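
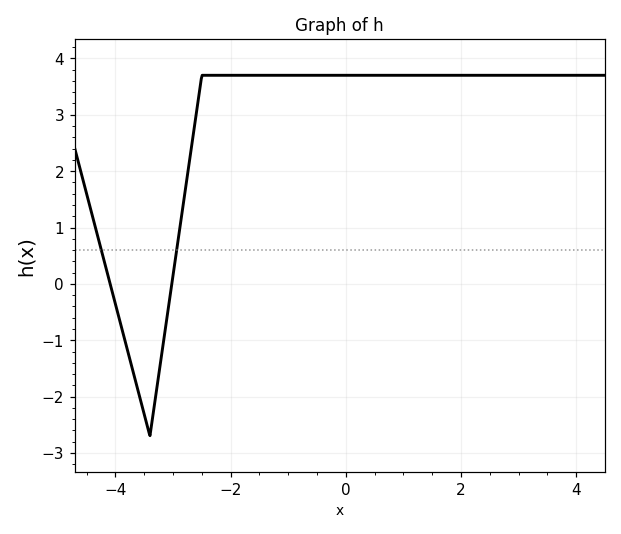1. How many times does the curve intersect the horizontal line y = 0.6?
2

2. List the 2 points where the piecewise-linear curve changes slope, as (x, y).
(-3.4, -2.7); (-2.5, 3.7)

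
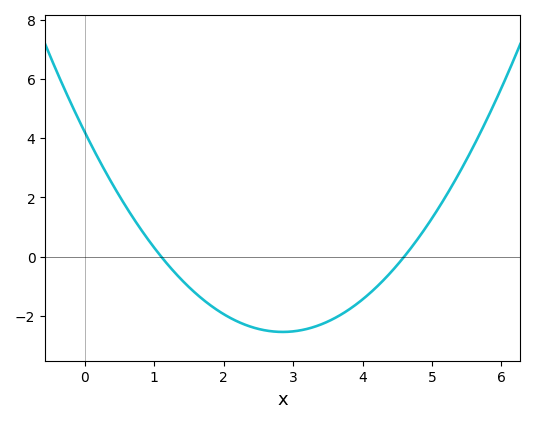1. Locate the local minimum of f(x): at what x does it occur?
2.8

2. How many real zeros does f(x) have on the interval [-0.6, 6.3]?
2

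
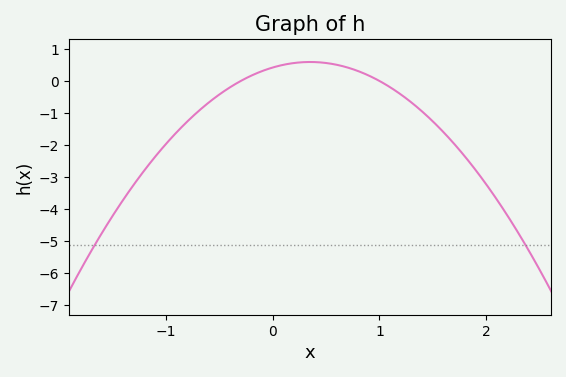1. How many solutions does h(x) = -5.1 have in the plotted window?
2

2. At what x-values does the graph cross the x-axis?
-0.3, 1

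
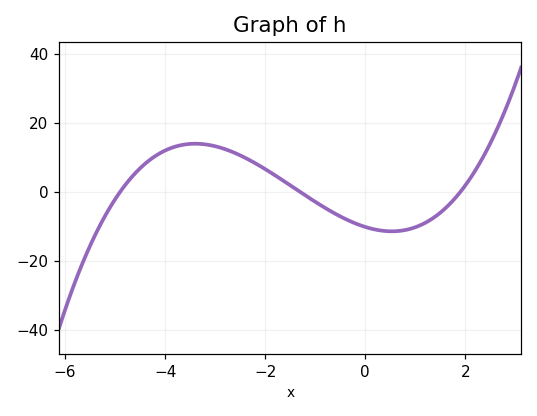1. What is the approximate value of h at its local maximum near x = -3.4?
14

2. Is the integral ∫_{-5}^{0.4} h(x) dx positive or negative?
positive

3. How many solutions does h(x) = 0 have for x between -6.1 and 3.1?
3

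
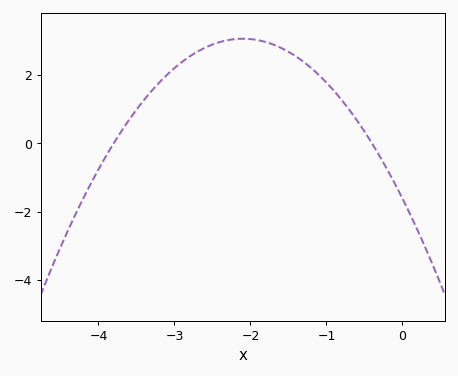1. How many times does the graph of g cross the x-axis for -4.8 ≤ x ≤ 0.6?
2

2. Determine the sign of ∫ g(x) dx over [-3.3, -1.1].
positive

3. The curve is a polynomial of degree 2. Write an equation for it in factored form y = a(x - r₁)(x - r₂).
y = -1.06(x + 3.8)(x + 0.4)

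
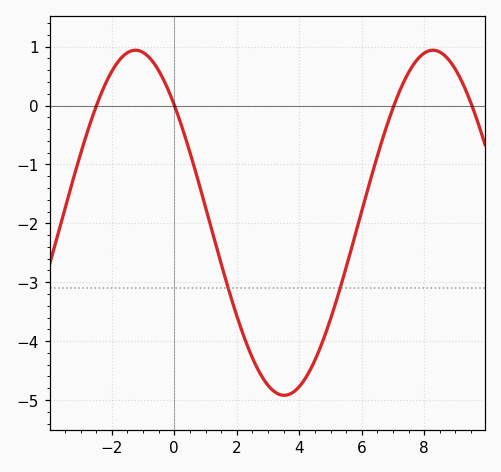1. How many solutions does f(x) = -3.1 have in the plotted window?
2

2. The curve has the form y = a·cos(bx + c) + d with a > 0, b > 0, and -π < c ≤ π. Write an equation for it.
y = 2.93cos(0.66x + 0.82) - 1.99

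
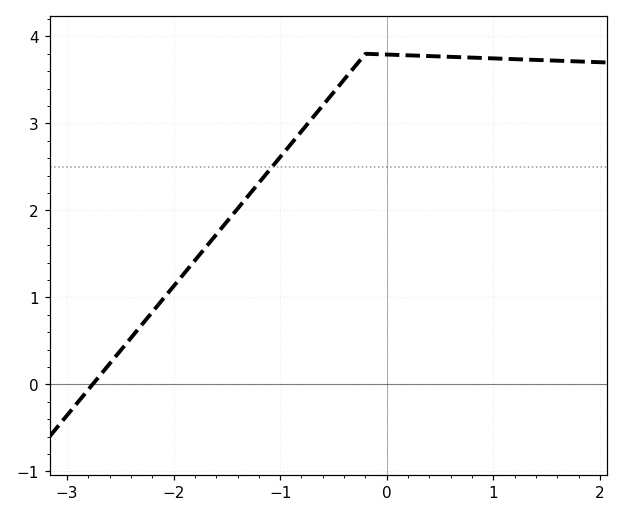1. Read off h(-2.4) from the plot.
0.533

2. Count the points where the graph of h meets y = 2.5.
1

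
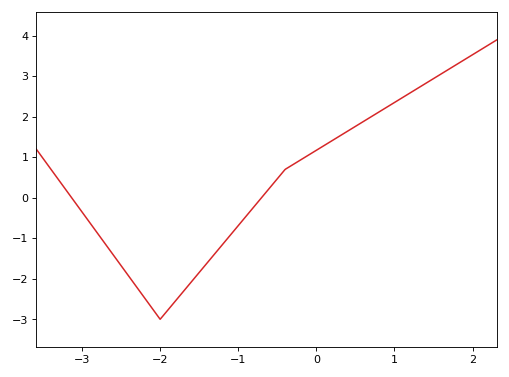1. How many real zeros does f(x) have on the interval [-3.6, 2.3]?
2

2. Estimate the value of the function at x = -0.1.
1.05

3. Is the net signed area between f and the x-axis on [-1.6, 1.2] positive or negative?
positive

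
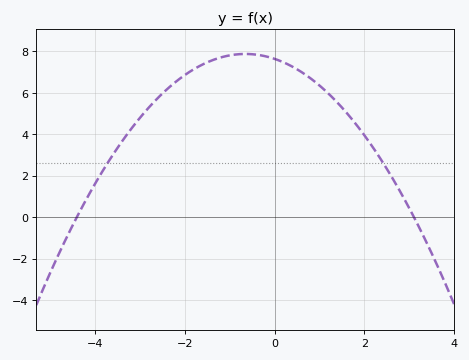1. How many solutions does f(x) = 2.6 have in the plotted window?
2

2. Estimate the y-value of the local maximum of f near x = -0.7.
7.8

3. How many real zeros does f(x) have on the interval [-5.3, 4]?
2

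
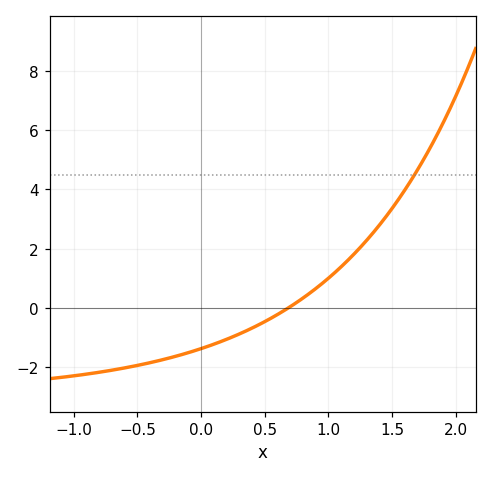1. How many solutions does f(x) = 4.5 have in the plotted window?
1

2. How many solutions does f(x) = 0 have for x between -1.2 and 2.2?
1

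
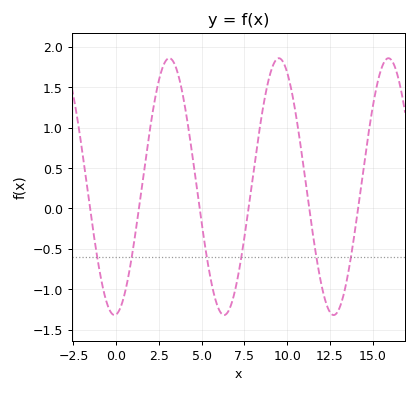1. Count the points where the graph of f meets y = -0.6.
6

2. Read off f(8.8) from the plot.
1.49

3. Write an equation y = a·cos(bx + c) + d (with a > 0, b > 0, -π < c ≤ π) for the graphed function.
y = 1.59cos(0.98x - 3.04) + 0.27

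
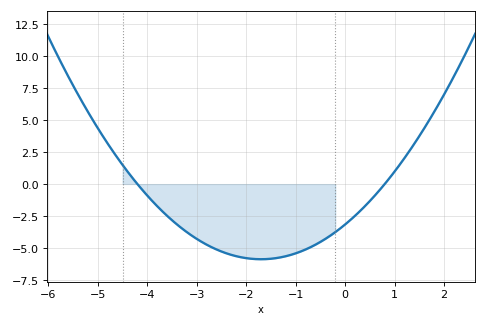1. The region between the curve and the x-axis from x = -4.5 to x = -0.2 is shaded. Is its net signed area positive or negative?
negative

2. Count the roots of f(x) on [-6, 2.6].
2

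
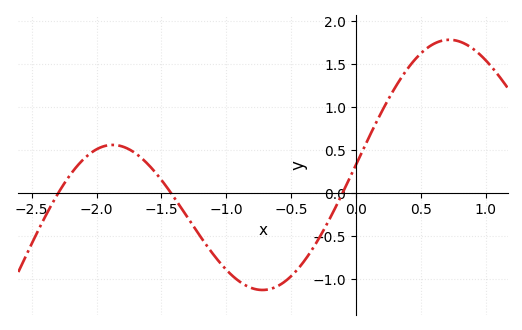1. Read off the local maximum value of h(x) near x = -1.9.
0.55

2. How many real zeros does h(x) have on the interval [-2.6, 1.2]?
3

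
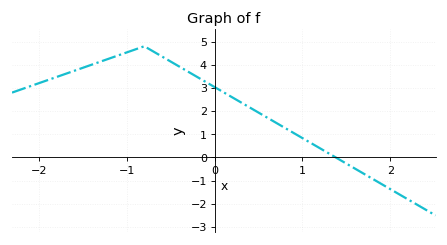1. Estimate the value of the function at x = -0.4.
3.92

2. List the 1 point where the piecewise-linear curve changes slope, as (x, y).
(-0.8, 4.8)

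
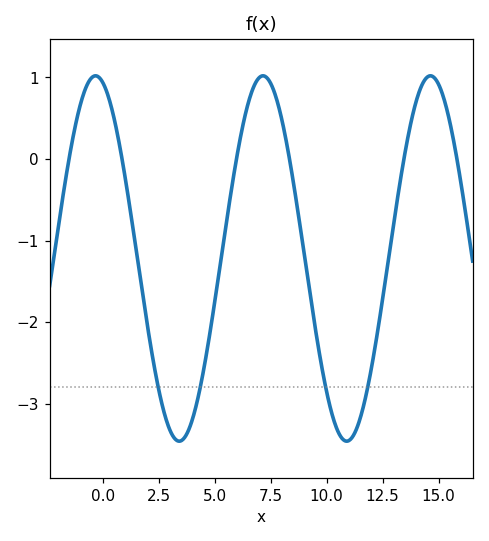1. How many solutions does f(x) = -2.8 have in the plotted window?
4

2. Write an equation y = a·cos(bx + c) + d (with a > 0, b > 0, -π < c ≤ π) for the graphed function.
y = 2.24cos(0.84x + 0.272) - 1.22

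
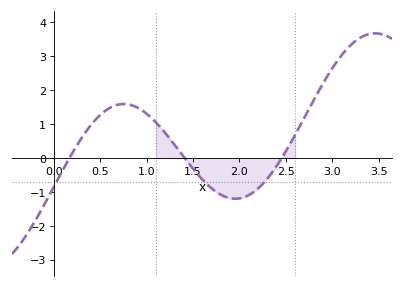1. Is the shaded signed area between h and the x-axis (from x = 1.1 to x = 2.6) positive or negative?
negative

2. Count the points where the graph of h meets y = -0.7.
3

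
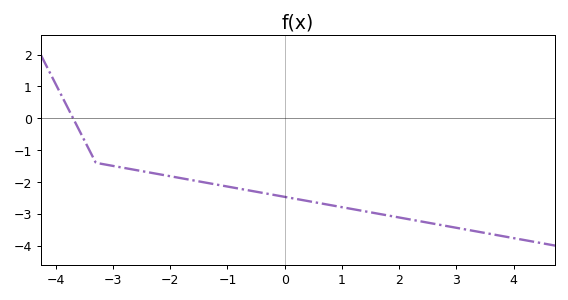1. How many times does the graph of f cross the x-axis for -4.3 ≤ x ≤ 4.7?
1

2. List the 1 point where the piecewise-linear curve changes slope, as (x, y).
(-3.3, -1.4)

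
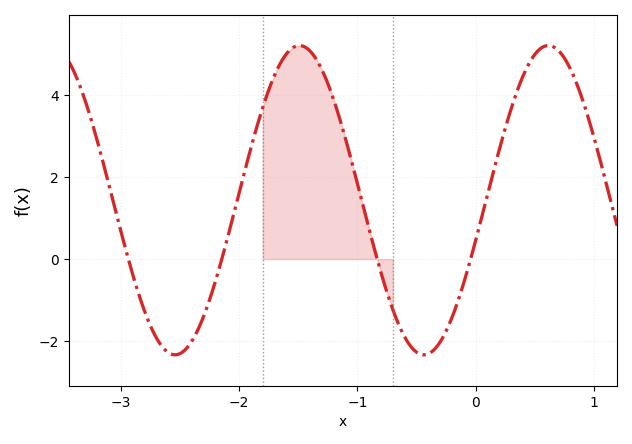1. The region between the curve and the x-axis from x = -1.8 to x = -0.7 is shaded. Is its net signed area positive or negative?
positive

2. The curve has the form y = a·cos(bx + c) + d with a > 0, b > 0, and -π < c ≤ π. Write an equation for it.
y = 3.78cos(2.99x - 1.83) + 1.44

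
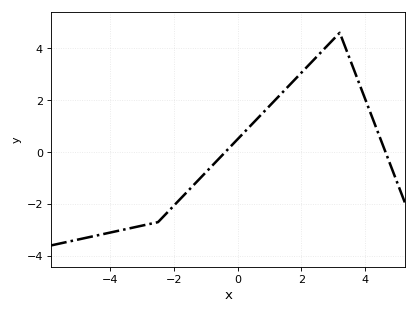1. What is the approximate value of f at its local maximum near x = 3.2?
4.6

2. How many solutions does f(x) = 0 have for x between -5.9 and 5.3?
2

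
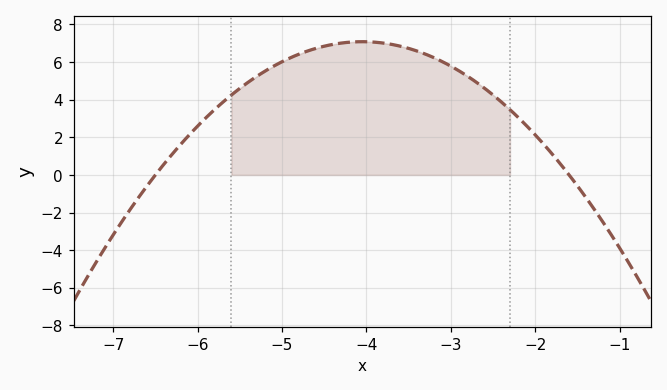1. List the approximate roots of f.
-6.5, -1.6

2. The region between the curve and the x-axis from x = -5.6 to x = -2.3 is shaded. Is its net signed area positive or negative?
positive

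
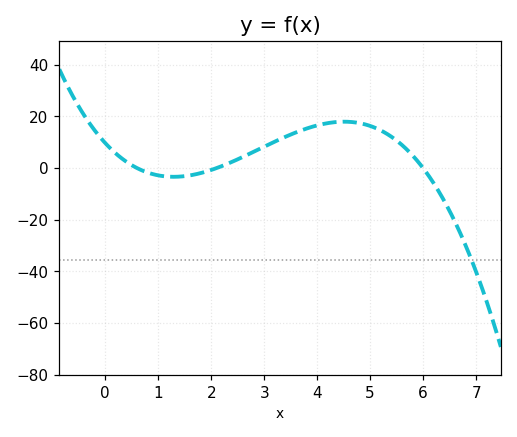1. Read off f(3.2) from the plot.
10.3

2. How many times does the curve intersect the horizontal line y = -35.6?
1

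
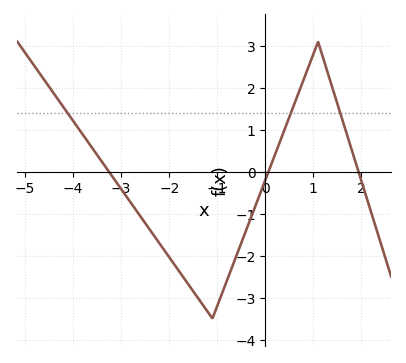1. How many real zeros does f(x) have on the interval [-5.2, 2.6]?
3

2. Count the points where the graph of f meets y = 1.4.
3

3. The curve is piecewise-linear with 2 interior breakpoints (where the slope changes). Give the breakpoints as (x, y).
(-1.1, -3.5); (1.1, 3.1)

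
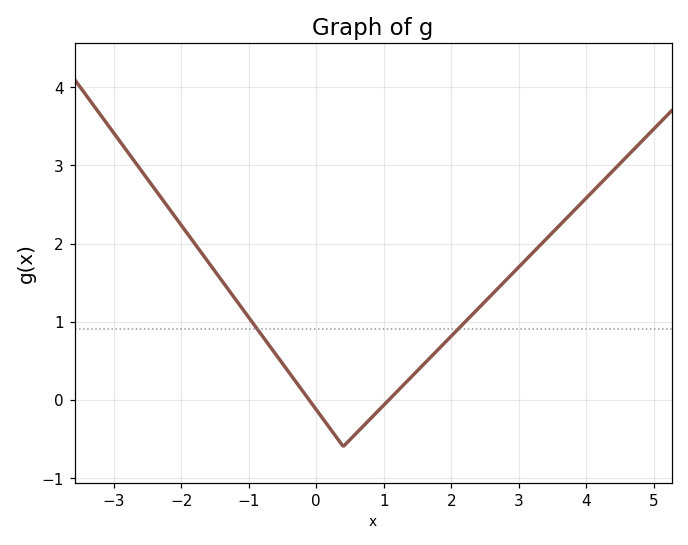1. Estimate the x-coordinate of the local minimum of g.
0.4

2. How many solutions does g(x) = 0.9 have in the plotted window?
2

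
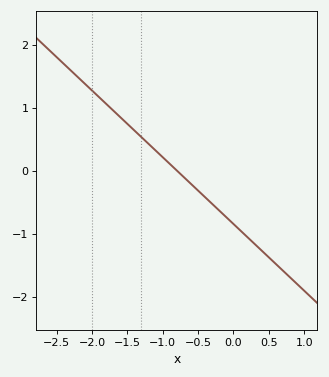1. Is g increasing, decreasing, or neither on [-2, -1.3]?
decreasing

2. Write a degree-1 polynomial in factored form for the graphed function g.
y = -1.06(x + 0.8)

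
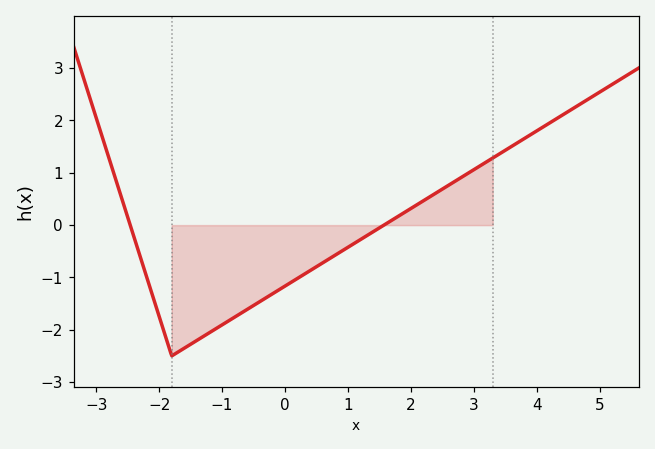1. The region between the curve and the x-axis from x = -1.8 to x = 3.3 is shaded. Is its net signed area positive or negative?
negative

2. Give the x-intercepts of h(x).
-2.4, 1.6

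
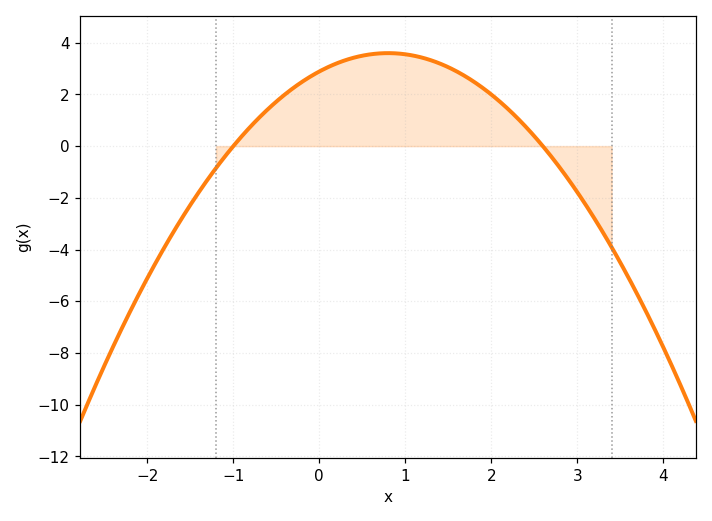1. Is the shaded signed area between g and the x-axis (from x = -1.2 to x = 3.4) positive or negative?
positive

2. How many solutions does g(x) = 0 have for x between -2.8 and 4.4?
2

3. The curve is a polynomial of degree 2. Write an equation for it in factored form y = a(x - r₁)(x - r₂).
y = -1.11(x + 1)(x - 2.6)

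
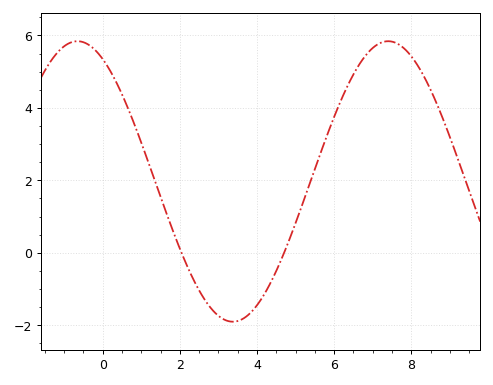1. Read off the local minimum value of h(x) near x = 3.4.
-1.8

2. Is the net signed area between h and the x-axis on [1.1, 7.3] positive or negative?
positive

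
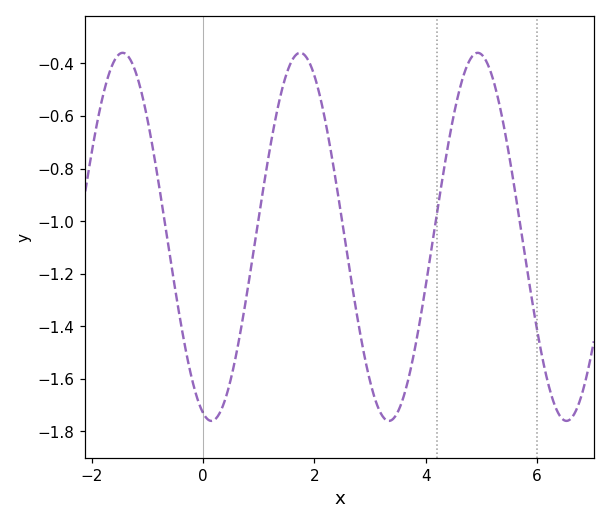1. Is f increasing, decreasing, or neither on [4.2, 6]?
neither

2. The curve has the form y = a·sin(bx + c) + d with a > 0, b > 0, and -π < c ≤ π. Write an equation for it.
y = 0.7sin(1.97x - 1.87) - 1.06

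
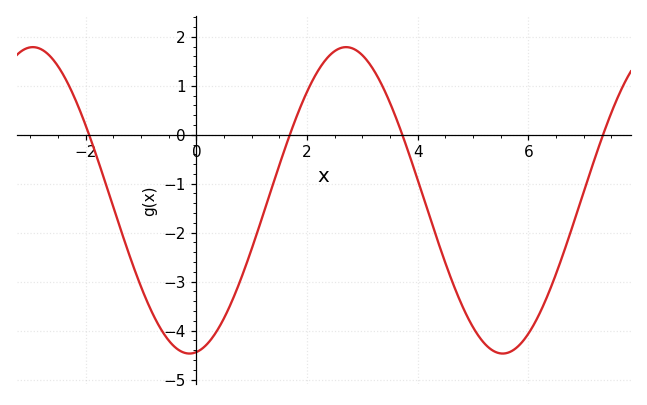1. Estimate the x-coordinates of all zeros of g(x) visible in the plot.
-2, 1.6, 3.8, 7.4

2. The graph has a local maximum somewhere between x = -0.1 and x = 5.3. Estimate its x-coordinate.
2.8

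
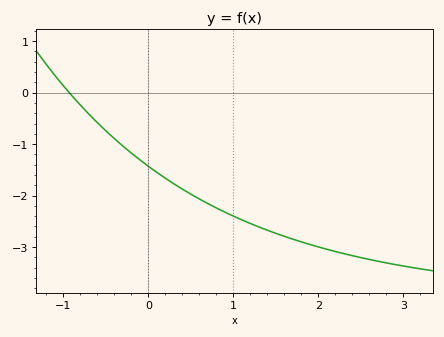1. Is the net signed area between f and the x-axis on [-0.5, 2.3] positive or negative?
negative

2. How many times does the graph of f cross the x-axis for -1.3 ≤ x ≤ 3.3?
1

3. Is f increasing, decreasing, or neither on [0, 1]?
decreasing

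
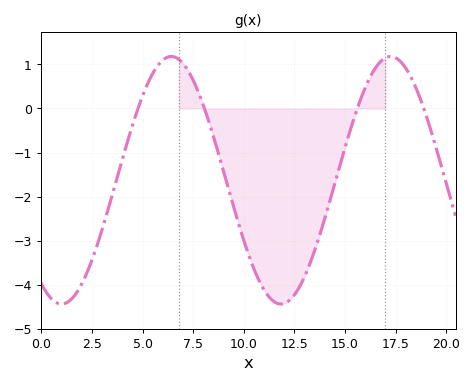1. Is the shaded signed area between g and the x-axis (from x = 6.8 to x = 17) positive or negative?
negative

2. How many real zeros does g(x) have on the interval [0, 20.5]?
4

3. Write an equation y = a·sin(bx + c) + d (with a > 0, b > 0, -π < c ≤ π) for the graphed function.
y = 2.81sin(0.58x - 2.15) - 1.63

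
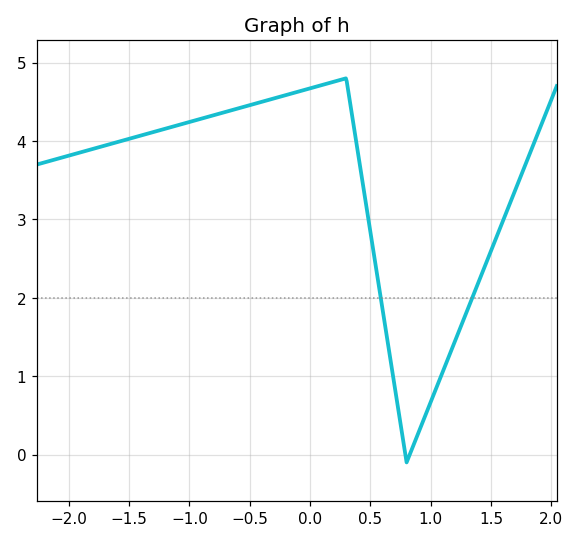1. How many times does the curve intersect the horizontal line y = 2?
2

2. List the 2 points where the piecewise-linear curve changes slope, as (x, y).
(0.3, 4.8); (0.8, -0.1)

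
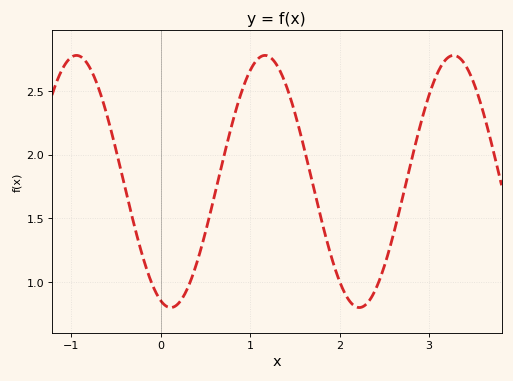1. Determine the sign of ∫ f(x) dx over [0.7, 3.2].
positive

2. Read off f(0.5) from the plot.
1.4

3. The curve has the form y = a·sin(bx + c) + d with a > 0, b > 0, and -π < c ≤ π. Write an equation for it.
y = 0.99sin(3x - 1.9) + 1.79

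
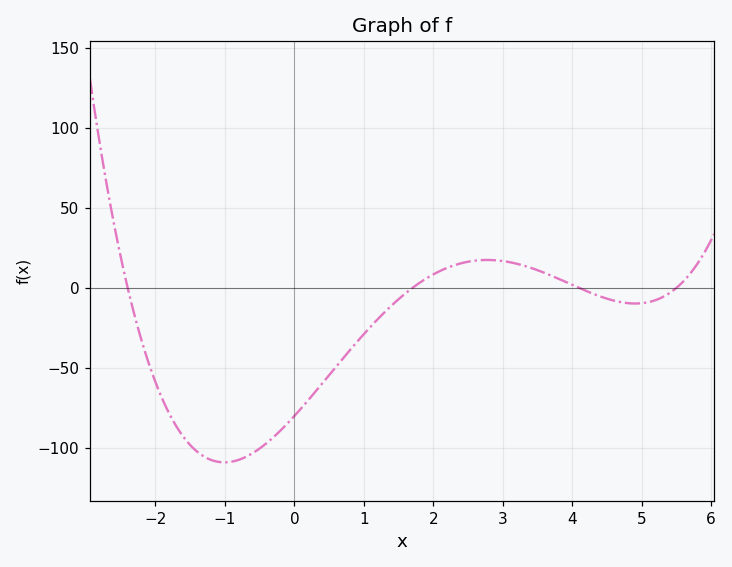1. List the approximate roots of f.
-2.4, 1.7, 4.1, 5.5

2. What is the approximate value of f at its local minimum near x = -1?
-109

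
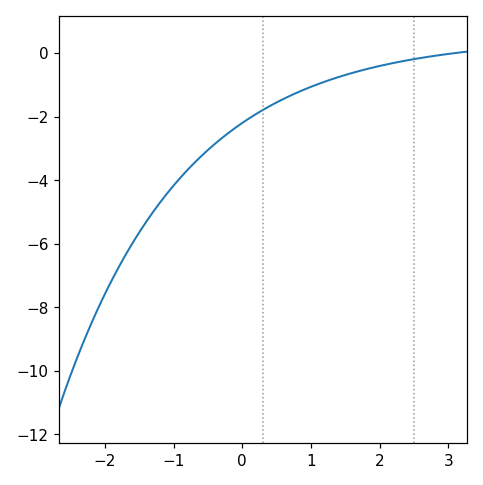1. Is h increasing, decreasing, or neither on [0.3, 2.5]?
increasing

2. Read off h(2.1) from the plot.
-0.4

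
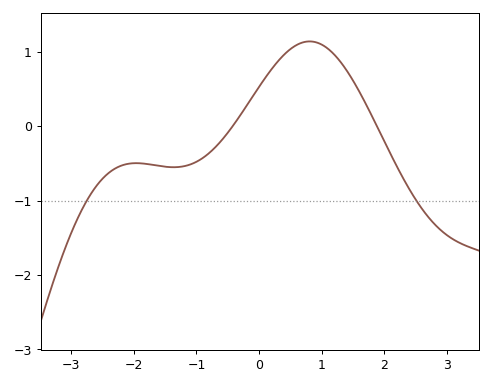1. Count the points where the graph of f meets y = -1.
2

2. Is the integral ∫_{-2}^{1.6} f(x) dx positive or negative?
positive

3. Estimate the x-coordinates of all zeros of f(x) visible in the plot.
-0.4, 1.9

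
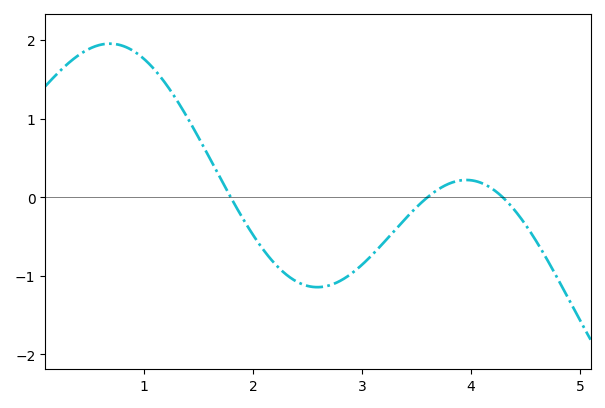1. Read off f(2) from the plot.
-0.482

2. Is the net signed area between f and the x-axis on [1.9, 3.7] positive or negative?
negative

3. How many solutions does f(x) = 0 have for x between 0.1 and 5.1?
3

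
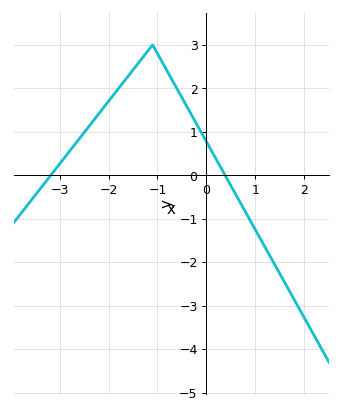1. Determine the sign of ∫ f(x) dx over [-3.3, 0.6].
positive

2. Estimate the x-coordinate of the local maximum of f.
-1.1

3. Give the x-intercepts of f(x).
-3.2, 0.4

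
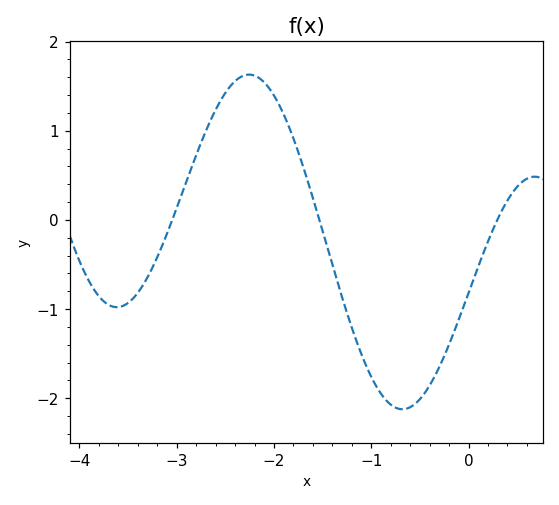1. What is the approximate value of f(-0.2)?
-1.4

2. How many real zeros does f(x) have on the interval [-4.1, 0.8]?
3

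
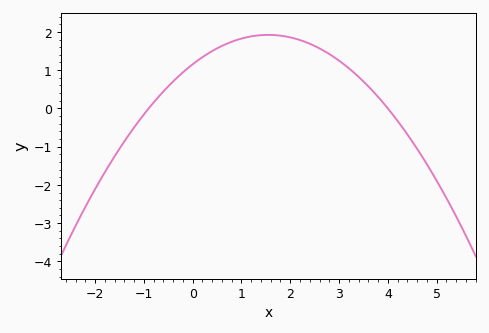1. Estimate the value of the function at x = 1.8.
1.9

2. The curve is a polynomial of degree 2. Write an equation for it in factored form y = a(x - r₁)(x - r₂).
y = -0.32(x + 0.9)(x - 4)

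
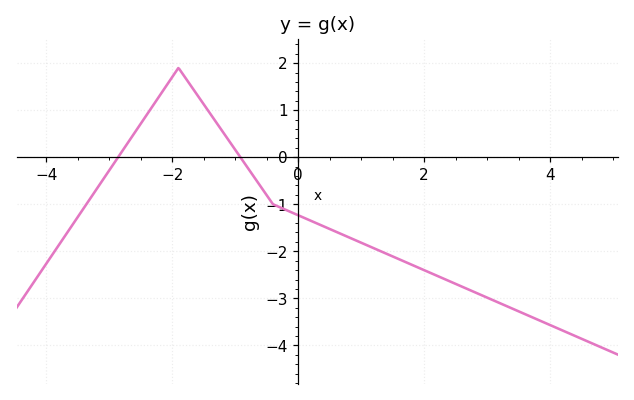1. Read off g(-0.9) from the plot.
-0.033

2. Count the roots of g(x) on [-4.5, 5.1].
2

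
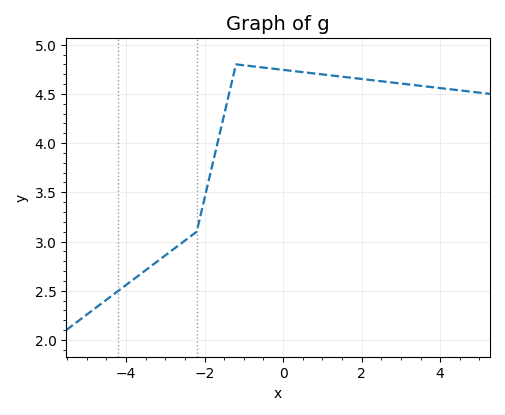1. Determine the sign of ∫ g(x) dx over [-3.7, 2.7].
positive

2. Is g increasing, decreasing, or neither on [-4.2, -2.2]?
increasing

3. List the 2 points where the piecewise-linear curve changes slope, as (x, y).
(-2.2, 3.1); (-1.2, 4.8)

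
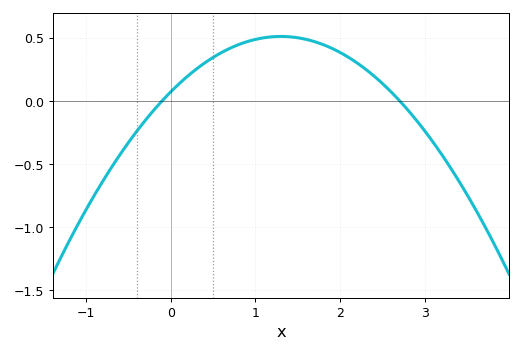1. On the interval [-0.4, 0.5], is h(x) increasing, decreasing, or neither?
increasing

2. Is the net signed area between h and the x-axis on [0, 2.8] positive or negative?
positive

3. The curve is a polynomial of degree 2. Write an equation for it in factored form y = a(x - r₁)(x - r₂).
y = -0.26(x + 0.1)(x - 2.7)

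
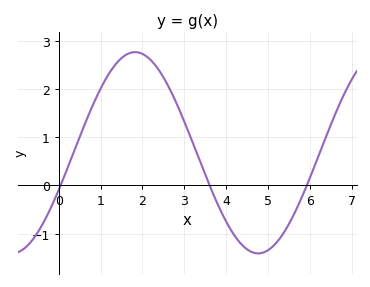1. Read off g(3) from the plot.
1.3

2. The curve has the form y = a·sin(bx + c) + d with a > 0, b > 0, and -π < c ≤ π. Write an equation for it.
y = 2.09sin(1.1x - 0.38) + 0.68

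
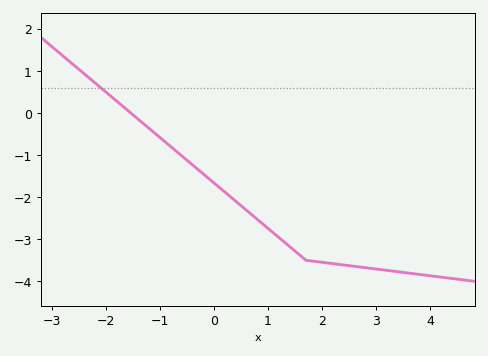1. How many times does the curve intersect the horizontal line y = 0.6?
1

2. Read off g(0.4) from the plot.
-2.09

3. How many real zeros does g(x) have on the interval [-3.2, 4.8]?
1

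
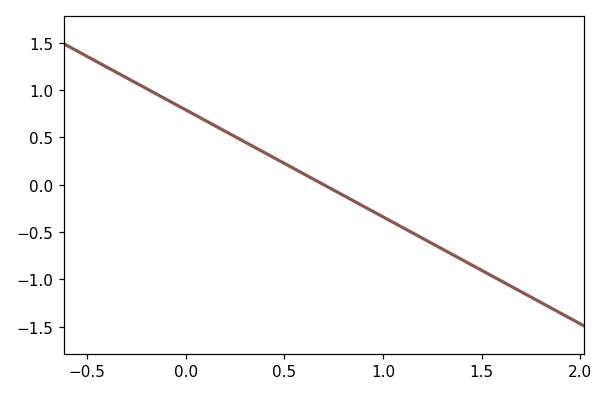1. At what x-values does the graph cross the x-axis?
0.7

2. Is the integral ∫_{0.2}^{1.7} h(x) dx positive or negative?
negative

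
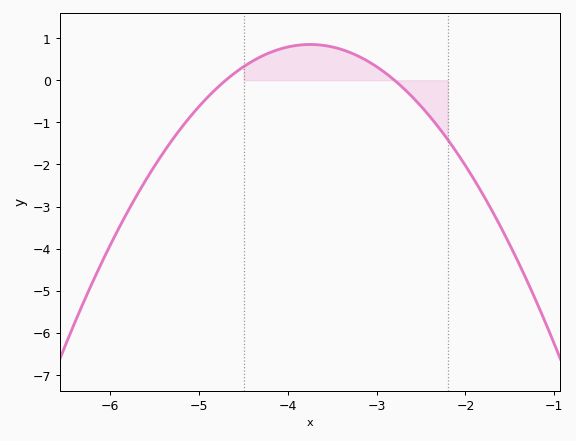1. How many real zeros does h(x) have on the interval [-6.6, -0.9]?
2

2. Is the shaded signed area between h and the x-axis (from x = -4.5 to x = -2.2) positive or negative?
positive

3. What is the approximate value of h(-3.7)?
0.8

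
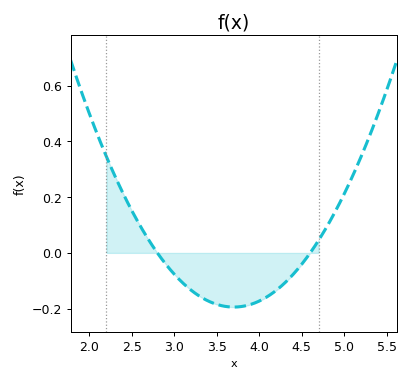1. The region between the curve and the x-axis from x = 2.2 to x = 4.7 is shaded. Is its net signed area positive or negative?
negative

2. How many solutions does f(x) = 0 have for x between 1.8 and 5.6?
2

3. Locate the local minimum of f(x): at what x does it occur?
3.7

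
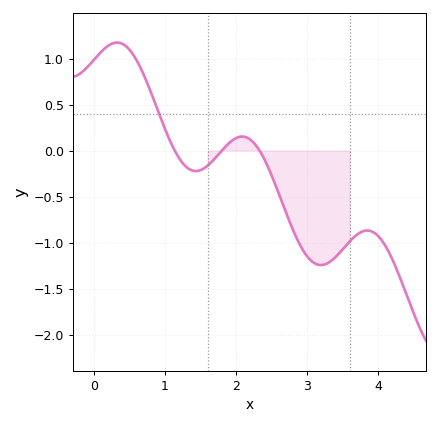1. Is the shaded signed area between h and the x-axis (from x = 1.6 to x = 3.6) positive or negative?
negative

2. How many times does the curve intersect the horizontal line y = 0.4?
1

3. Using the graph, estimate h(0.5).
1.1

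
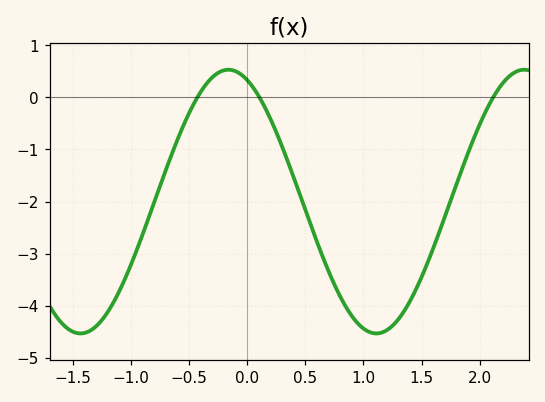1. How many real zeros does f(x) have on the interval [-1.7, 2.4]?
3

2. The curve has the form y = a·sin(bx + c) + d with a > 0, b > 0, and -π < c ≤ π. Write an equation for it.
y = 2.53sin(2.5x + 2) - 2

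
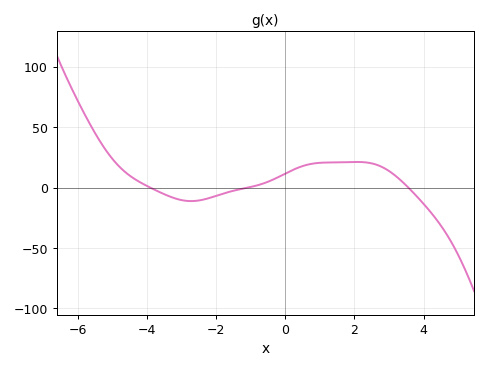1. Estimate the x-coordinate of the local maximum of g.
2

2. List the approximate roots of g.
-4, -1.2, 3.6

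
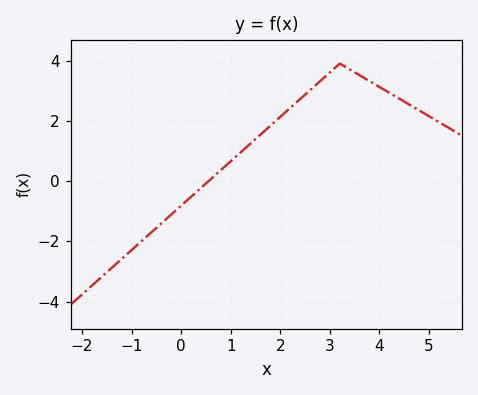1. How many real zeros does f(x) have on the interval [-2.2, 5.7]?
1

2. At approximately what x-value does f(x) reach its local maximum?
3.2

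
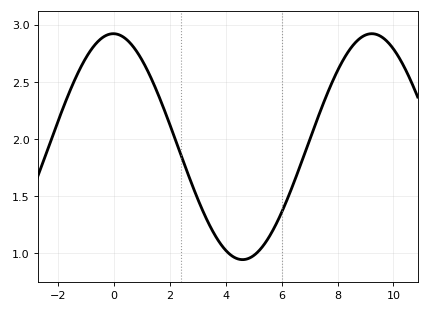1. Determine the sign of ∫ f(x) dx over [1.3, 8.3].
positive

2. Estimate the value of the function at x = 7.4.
2.25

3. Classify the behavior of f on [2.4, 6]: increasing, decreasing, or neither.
neither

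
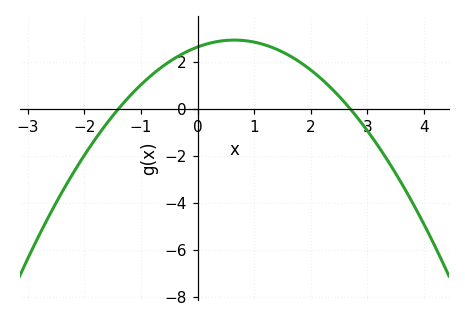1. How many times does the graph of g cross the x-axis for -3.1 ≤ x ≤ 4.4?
2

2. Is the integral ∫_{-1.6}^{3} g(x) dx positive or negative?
positive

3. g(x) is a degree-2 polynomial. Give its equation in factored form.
y = -0.7(x + 1.4)(x - 2.7)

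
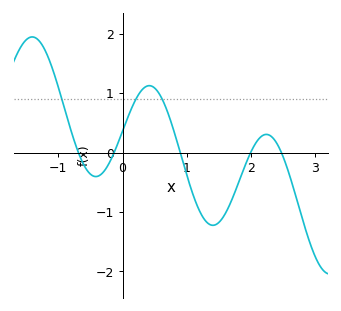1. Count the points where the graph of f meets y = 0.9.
3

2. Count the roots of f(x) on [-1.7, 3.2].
5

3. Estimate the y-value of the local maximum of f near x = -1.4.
1.9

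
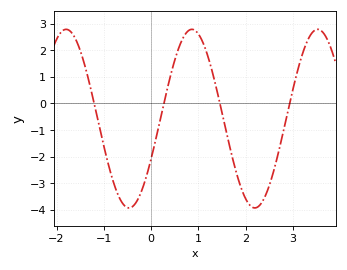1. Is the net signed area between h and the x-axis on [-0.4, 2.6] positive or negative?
negative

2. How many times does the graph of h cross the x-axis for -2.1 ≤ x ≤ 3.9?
4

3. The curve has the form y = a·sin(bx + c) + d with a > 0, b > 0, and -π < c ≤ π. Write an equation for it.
y = 3.36sin(2.36x - 0.47) - 0.57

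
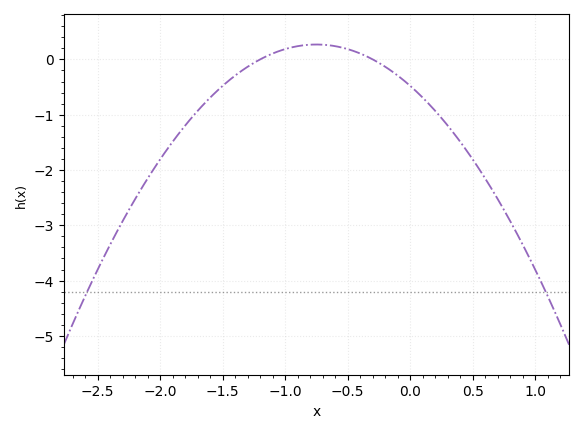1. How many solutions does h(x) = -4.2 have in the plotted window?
2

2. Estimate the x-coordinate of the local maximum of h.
-0.8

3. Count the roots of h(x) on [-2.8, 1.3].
2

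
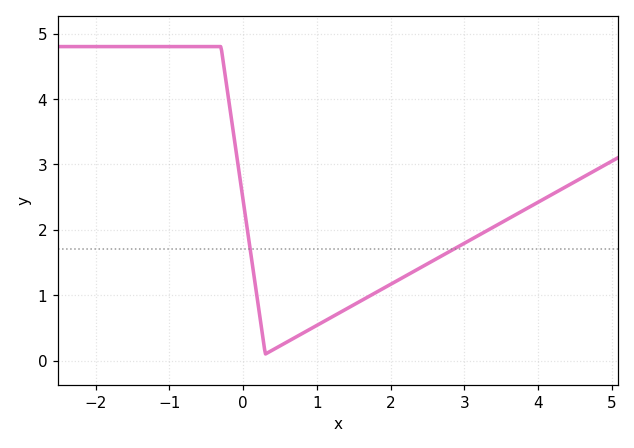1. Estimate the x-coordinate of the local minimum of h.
0.303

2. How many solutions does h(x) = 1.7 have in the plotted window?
2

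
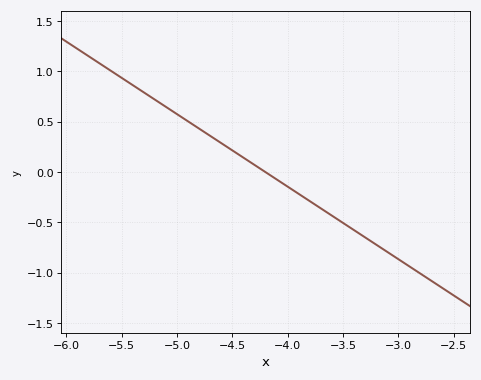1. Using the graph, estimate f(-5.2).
0.7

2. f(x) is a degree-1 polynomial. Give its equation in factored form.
y = -0.72(x + 4.2)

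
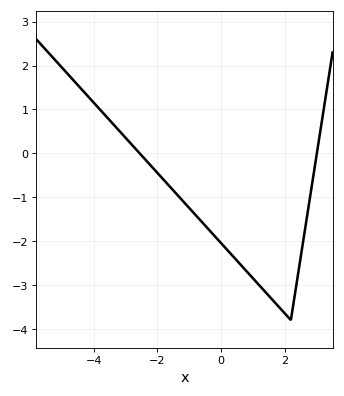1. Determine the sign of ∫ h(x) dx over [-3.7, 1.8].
negative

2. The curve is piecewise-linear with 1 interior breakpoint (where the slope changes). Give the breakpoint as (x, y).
(2.2, -3.8)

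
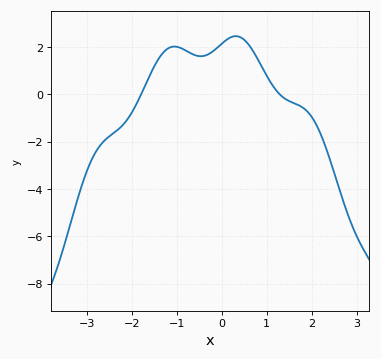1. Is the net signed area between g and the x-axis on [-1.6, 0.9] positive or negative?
positive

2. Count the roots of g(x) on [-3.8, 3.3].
2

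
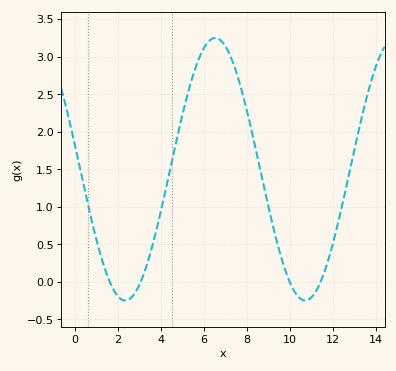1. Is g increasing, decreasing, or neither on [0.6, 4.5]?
neither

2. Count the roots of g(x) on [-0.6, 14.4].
4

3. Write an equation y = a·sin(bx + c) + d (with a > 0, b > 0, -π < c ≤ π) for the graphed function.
y = 1.75sin(0.75x + 2.96) + 1.5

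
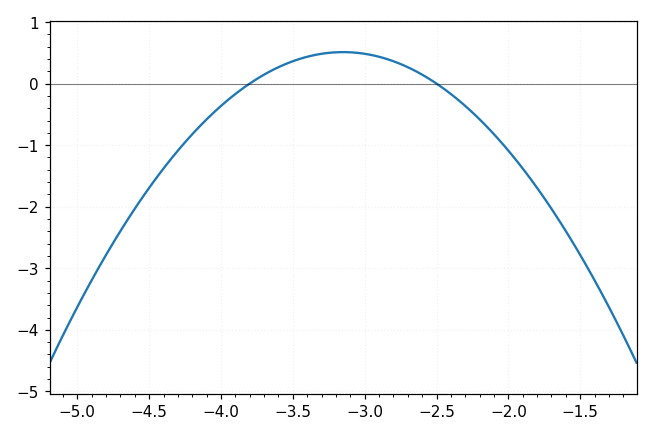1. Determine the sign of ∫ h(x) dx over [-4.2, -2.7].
positive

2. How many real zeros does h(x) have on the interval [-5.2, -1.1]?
2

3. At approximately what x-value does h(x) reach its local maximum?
-3.1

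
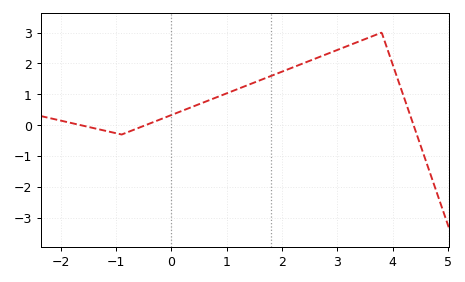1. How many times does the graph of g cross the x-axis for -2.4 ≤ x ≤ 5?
3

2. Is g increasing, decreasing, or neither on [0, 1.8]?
increasing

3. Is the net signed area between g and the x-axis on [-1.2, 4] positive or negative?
positive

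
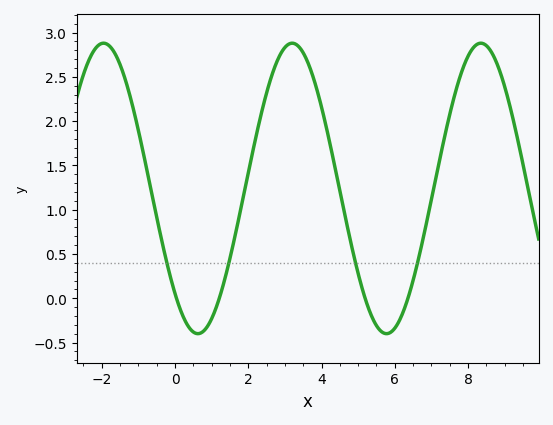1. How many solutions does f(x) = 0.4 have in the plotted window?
4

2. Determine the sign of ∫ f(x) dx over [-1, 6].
positive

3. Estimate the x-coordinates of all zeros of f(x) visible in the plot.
0, 1.2, 5.2, 6.4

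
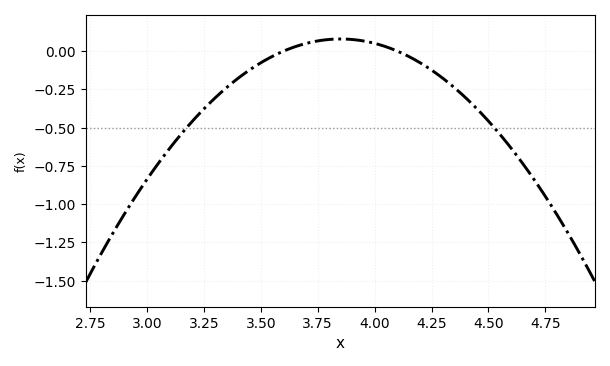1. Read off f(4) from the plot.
0.051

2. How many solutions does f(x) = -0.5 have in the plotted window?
2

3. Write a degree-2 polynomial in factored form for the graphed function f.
y = -1.27(x - 3.6)(x - 4.1)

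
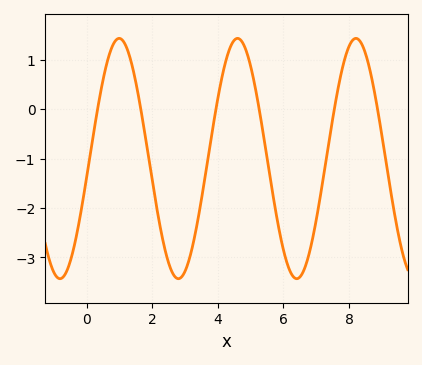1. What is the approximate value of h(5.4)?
-0.6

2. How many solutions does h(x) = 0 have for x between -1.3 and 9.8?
6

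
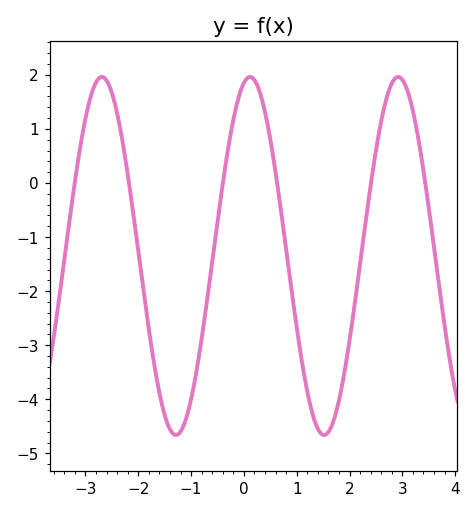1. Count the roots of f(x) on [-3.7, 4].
6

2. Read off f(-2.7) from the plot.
2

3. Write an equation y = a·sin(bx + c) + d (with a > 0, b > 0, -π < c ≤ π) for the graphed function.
y = 3.31sin(2.2x + 1.3) - 1.35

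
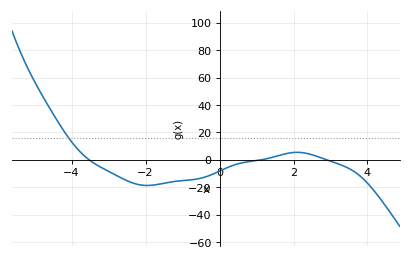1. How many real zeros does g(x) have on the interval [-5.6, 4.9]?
3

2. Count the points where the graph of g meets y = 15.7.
1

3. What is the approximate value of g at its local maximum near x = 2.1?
5.42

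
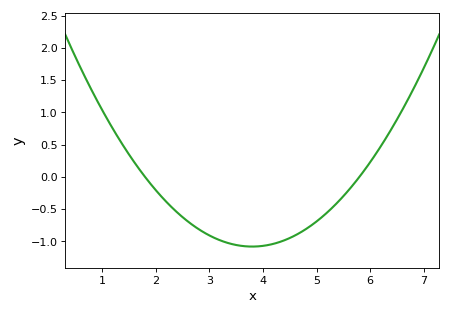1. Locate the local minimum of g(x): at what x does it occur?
3.8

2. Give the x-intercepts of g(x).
1.8, 5.8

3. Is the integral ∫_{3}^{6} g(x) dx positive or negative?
negative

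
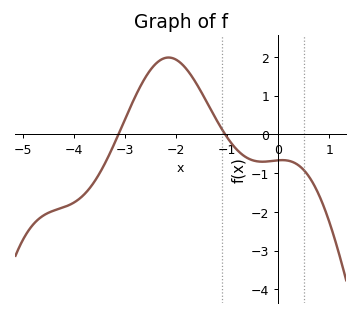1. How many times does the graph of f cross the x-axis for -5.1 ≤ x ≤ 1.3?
2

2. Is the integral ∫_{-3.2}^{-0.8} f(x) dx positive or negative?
positive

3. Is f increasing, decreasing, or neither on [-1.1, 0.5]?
neither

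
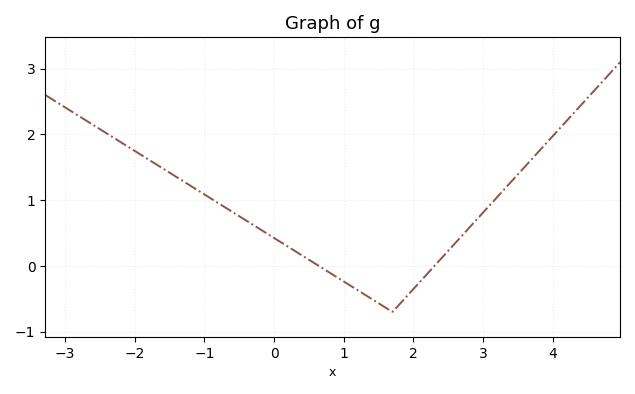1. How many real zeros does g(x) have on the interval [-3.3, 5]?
2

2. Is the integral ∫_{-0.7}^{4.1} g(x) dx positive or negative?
positive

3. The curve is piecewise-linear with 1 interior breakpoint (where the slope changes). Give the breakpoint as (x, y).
(1.7, -0.7)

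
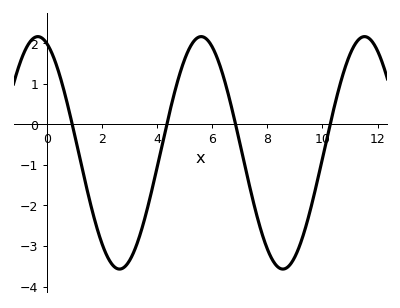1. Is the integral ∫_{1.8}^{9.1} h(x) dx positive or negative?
negative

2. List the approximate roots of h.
0.92, 4.35, 6.85, 10.3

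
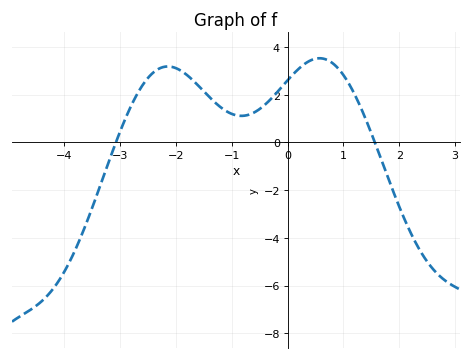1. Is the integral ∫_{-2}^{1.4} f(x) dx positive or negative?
positive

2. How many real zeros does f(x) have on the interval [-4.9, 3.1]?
2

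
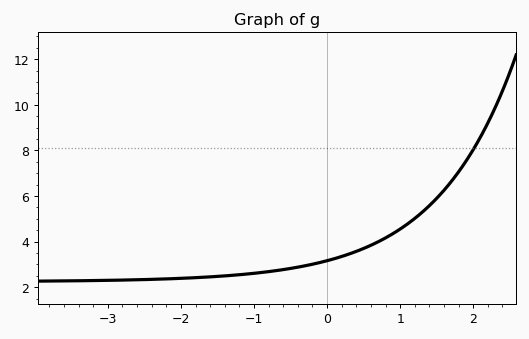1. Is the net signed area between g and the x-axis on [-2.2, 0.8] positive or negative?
positive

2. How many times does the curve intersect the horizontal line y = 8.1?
1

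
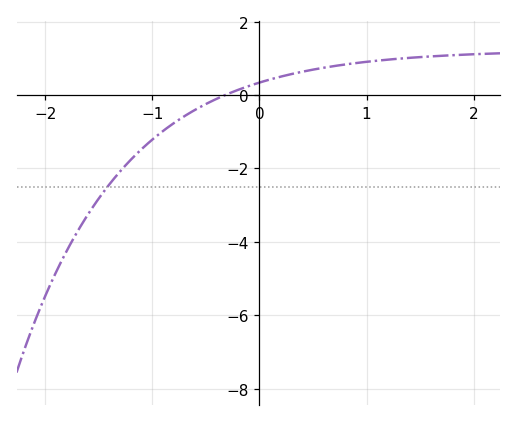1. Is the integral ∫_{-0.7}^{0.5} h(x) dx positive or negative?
positive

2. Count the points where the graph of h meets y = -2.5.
1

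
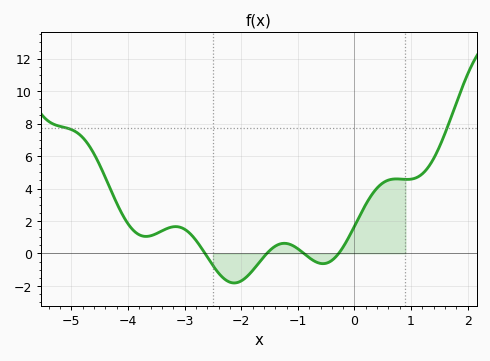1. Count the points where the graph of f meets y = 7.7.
2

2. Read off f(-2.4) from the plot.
-1.2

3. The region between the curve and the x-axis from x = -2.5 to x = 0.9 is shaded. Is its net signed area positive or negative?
positive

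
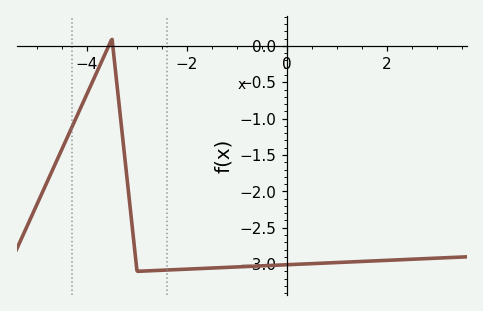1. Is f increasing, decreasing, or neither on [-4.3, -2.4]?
neither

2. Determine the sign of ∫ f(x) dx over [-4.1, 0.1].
negative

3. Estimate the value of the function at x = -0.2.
-3.02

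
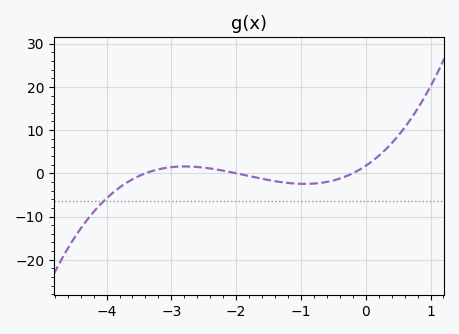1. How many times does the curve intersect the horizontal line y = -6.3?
1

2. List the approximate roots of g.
-3.4, -2, -0.2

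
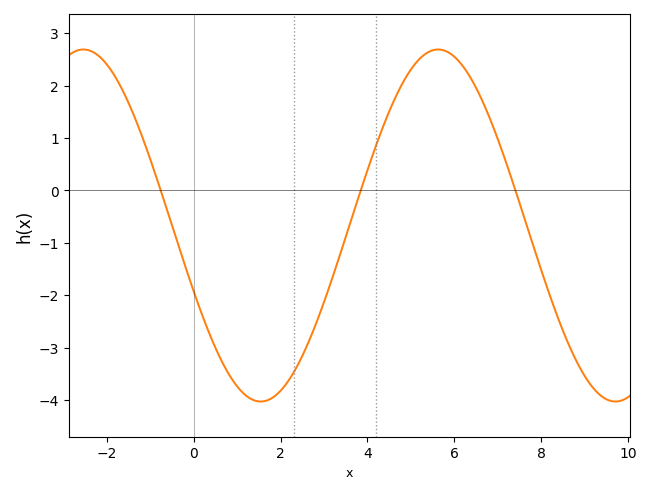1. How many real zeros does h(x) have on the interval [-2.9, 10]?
3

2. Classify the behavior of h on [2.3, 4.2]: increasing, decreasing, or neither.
increasing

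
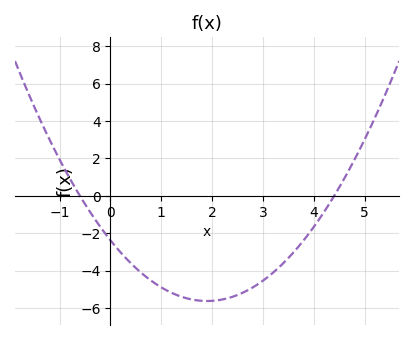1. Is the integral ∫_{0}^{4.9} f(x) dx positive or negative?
negative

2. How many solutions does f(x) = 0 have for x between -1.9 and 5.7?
2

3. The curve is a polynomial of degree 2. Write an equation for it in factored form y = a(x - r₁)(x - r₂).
y = 0.9(x + 0.6)(x - 4.4)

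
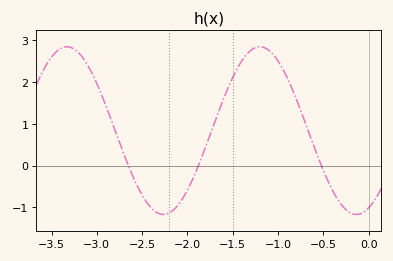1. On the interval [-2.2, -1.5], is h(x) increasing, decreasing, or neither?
increasing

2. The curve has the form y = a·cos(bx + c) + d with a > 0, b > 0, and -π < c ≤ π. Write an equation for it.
y = 2.01cos(3x - 2.7) + 0.84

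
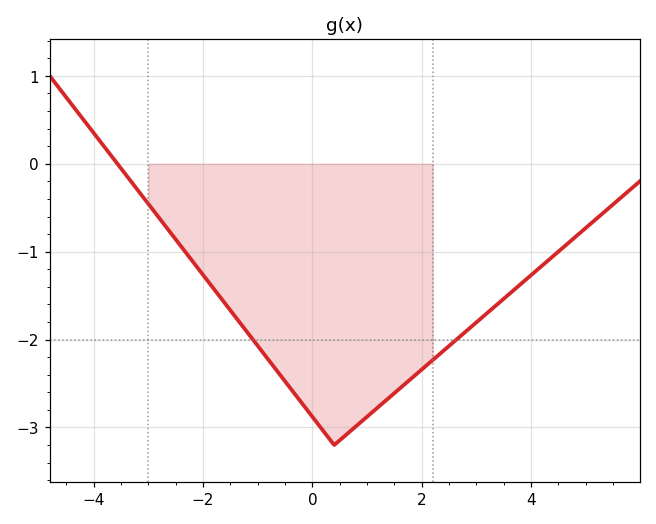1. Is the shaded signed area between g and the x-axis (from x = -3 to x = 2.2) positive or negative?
negative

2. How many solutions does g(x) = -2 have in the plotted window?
2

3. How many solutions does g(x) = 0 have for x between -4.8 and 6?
1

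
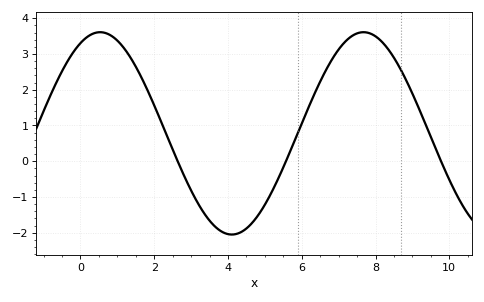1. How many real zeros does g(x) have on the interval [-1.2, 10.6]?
3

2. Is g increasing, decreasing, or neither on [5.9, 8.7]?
neither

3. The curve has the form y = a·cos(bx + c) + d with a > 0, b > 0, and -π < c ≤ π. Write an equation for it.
y = 2.83cos(0.88x - 0.47) + 0.78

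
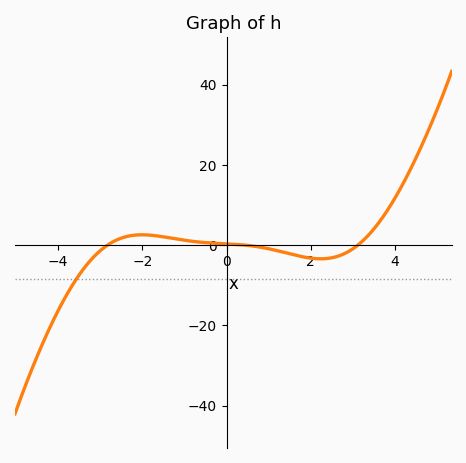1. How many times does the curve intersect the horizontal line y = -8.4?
1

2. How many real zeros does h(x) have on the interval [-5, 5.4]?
3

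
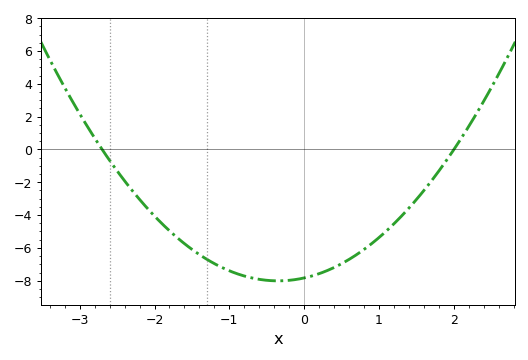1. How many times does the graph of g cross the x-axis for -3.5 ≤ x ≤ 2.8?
2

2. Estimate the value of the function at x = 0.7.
-6.4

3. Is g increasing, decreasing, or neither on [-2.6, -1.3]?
decreasing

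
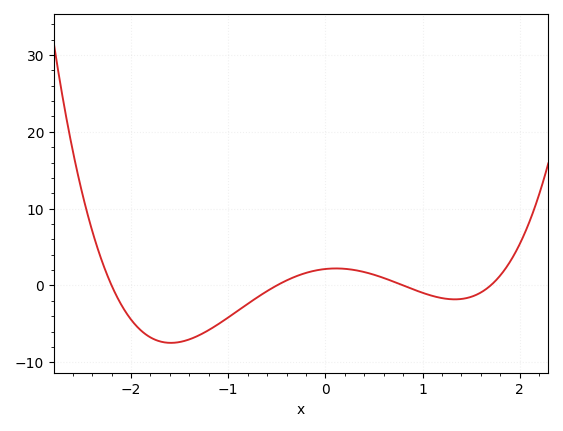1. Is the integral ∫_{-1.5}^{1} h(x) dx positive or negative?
negative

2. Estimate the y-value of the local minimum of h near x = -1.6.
-7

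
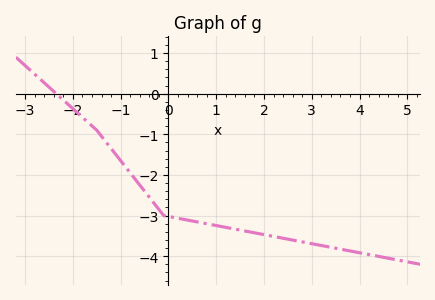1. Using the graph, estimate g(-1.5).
-0.9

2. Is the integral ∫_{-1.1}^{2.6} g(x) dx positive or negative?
negative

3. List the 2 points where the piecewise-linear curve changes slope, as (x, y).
(-1.5, -0.9); (-0.1, -3)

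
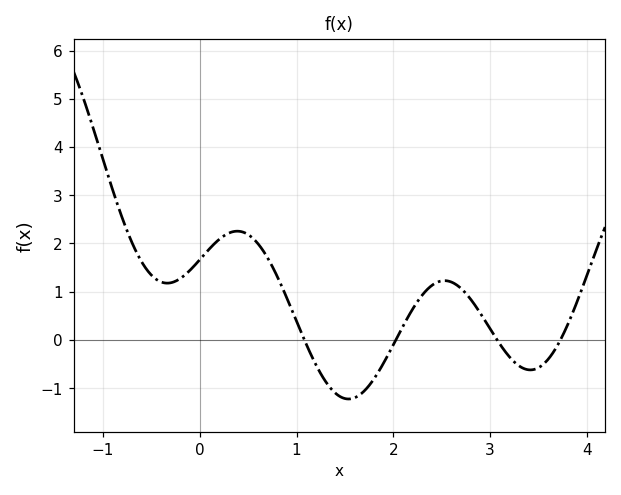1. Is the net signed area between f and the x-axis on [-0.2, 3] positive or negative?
positive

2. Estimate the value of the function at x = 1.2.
-0.5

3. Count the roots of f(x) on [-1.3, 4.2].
4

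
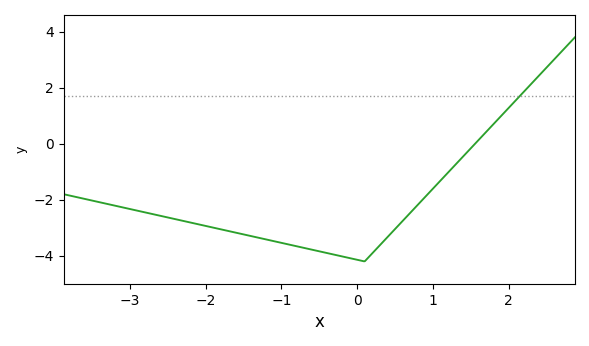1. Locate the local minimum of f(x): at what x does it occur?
0.098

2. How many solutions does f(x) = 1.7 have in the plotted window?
1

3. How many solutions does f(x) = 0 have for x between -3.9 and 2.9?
1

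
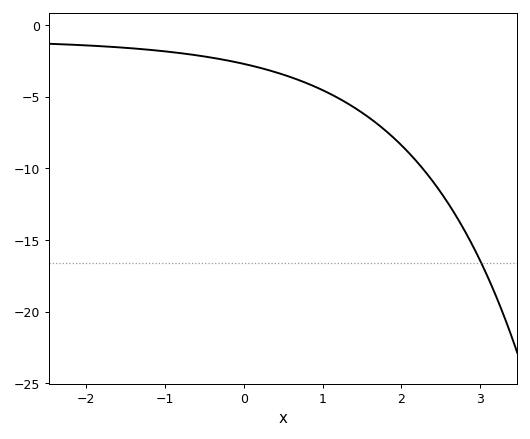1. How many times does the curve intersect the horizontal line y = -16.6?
1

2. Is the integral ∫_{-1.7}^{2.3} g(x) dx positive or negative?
negative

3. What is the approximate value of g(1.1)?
-4.8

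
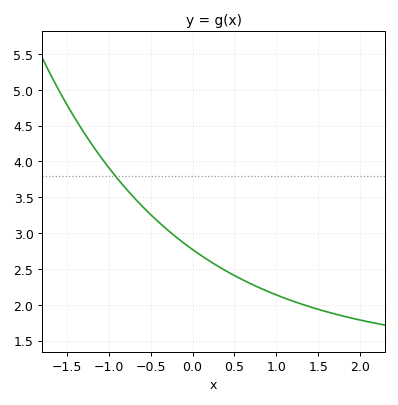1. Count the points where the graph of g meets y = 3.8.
1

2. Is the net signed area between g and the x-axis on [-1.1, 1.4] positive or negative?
positive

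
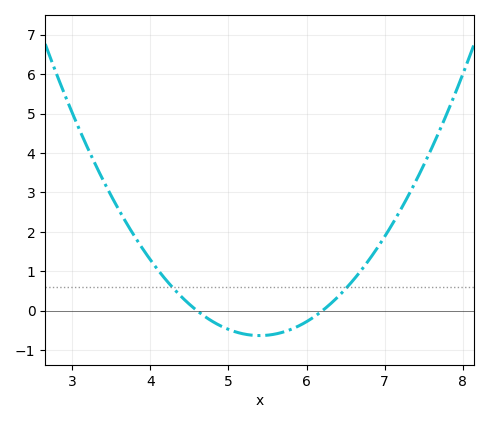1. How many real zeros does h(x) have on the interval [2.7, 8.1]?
2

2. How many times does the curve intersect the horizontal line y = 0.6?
2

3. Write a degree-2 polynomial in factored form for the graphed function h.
y = 0.98(x - 4.6)(x - 6.2)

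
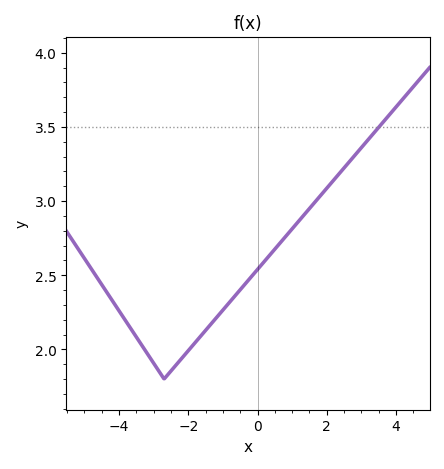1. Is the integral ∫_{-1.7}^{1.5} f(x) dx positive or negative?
positive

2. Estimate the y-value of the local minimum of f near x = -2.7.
1.8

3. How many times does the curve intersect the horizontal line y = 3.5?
1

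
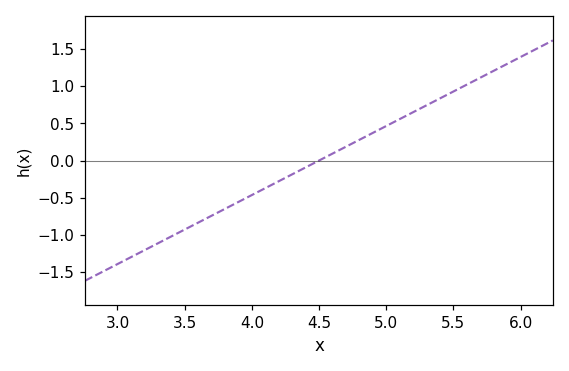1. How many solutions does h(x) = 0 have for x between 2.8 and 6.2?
1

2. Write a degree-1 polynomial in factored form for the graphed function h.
y = 0.93(x - 4.5)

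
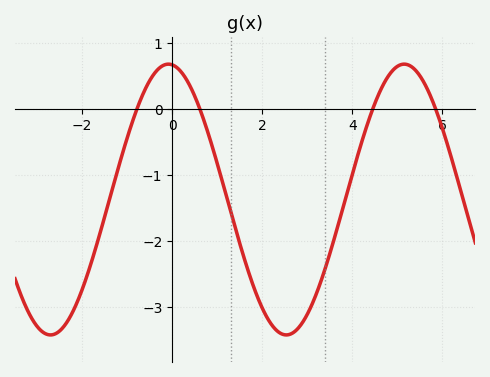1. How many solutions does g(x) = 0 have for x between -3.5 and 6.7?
4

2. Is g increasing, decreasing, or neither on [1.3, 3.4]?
neither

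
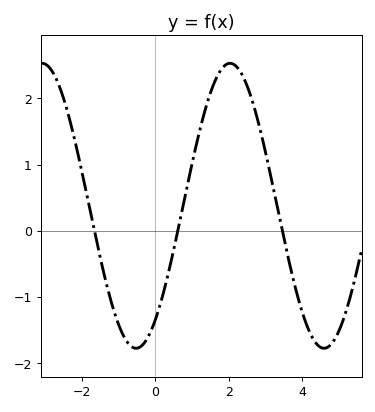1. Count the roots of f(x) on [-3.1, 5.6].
3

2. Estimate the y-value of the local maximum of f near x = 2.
2.5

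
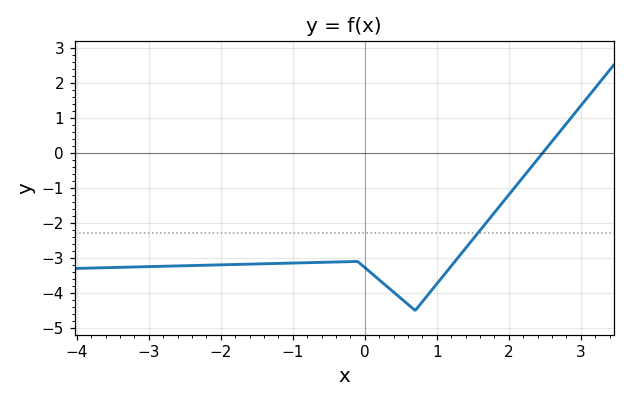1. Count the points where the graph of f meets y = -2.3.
1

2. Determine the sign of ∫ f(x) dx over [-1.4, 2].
negative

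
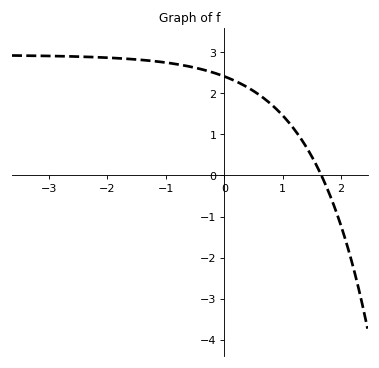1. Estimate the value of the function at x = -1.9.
2.9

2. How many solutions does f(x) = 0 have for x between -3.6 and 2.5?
1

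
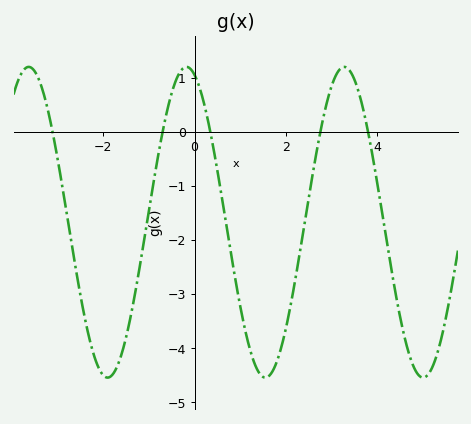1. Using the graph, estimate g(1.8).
-4.2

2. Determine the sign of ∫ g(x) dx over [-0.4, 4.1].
negative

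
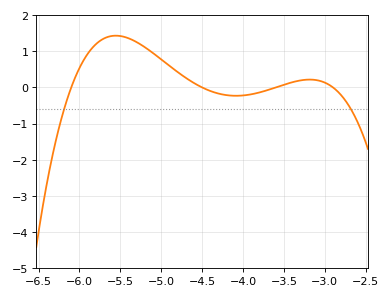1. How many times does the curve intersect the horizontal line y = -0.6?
2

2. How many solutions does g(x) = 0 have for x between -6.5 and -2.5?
4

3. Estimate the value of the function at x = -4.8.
0.427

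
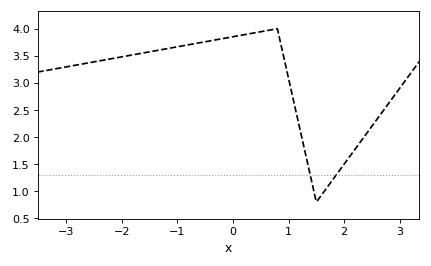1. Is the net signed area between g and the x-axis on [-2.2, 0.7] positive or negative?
positive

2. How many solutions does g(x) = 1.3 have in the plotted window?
2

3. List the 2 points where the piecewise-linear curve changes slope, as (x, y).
(0.8, 4); (1.5, 0.8)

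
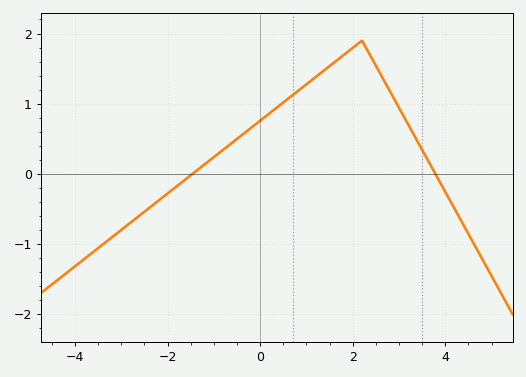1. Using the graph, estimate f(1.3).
1.4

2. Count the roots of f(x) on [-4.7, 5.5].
2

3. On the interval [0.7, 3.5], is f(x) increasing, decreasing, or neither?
neither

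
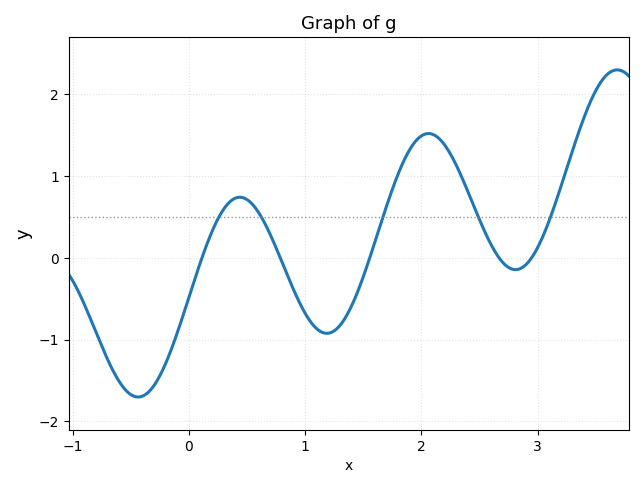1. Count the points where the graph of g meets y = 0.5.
5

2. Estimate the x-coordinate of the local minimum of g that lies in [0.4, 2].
1.19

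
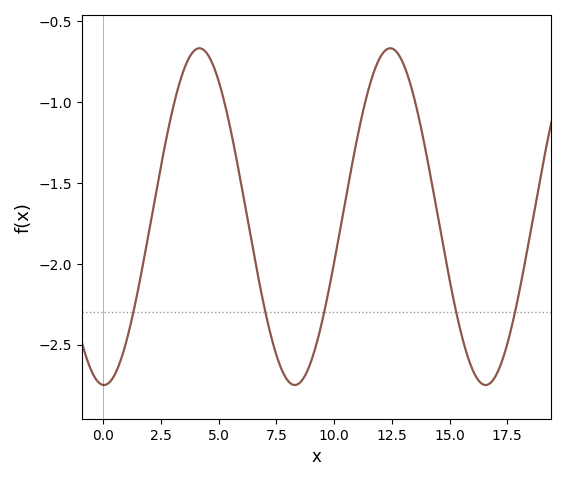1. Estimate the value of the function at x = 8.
-2.72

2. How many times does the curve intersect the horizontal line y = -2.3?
5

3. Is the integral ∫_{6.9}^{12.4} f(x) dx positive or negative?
negative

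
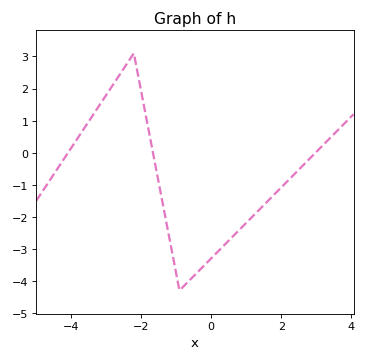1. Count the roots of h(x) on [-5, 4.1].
3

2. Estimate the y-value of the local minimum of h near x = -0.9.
-4.3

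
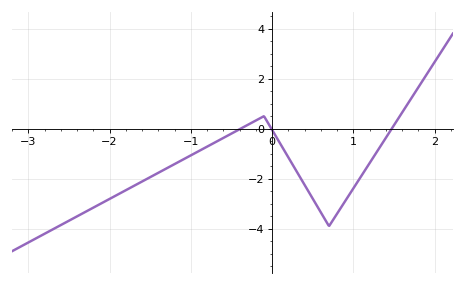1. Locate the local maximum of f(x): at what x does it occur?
-0.1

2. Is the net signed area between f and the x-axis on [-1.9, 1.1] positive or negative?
negative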